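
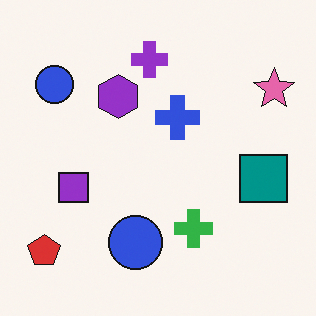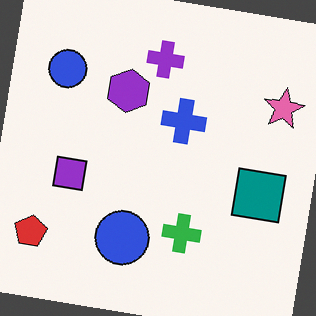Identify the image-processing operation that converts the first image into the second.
The second image is the first rotated clockwise by a few degrees.

Every shape is tilted by the same angle and the image corners show triangular fill wedges — a whole-image rotation by a non-right angle.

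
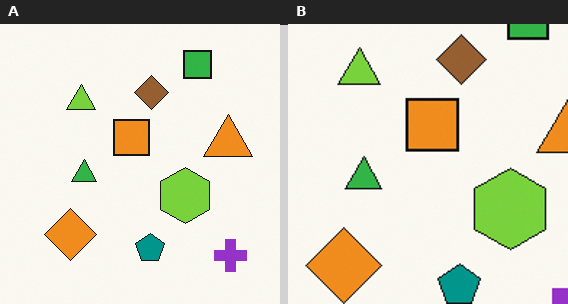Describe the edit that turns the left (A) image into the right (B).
The transformation is: cropped to a modestly smaller region and rescaled.

The visible shapes are larger and the field of view is narrower; shapes near the original edges may be partly or wholly outside the frame — a crop-and-rescale.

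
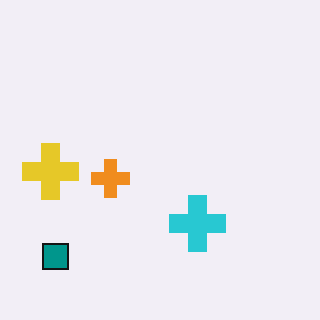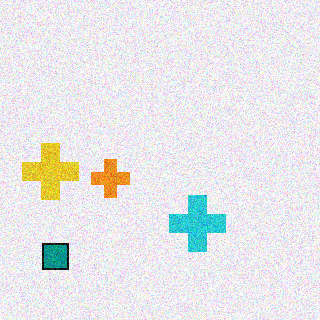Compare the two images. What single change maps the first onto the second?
The image was degraded with visible gaussian noise.

Random speckle covers the whole image, including the flat background.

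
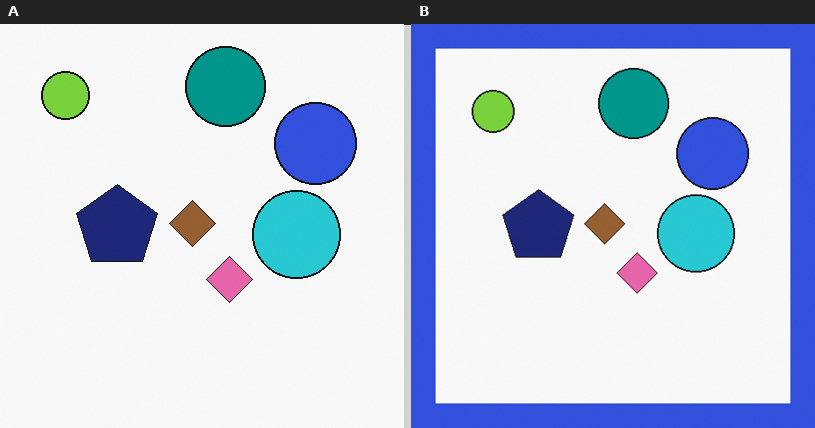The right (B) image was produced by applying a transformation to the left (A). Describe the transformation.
Framed with a blue border.

A solid blue frame runs around the edge of the right (B) image, with the content slightly shrunk inside it.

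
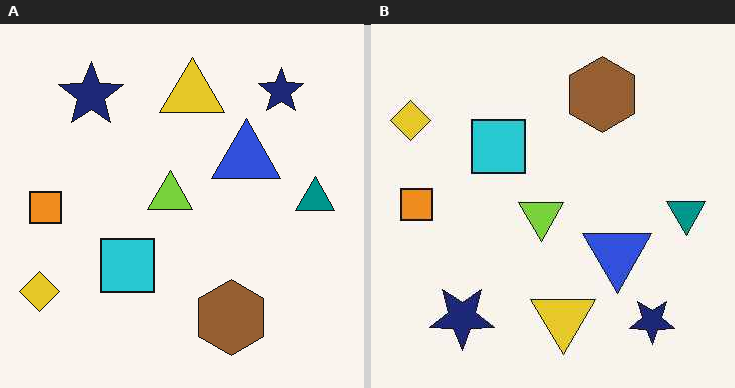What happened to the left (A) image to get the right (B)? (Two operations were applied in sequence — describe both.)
The transformation is: flipped vertically (top ↔ bottom), then JPEG-compressed with visible artifacts.

The yellow triangle is in the top of the left (A) image and the bottom of the right (B) — shapes on opposite sides of the horizontal midline have swapped in a mirror flip. Blocky 8×8 compression artifacts appear around shape edges and the flat background shows ringing — characteristic JPEG degradation.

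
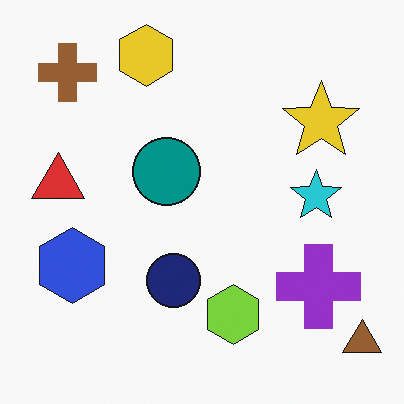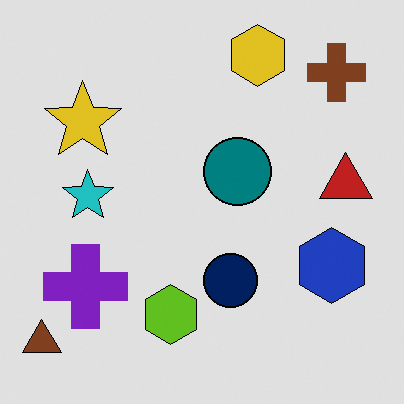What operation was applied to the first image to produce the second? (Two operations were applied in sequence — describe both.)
Flipped horizontally (left ↔ right), then posterized to a reduced palette.

The brown triangle is in the bottom-right of the first image and the bottom-left of the second — shapes on opposite sides of the vertical midline have swapped in a mirror flip. Each flat color has snapped to a coarser quantized level — most visibly, the near-white background has dropped to a flat grey.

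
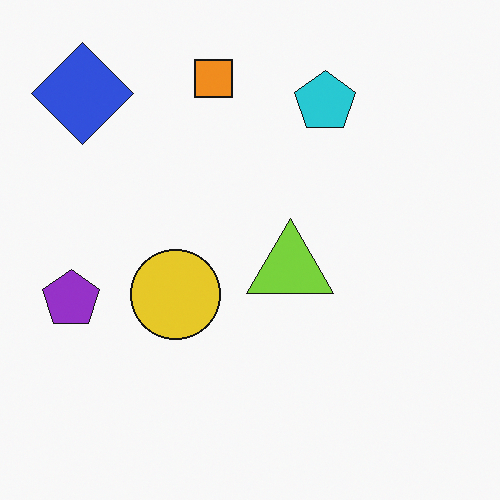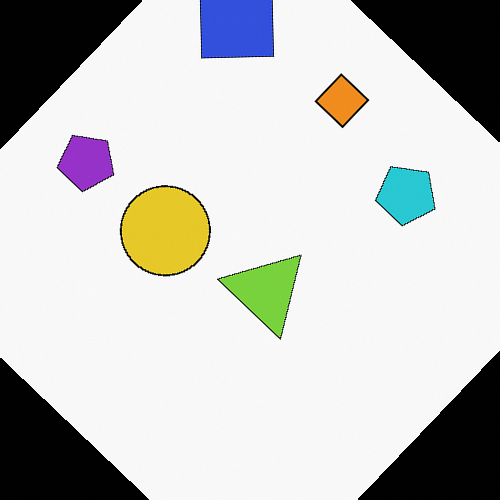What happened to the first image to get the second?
The image was rotated clockwise by a large amount — several tens of degrees.

Every shape is tilted by the same angle and the image corners show triangular fill wedges — a whole-image rotation by a non-right angle.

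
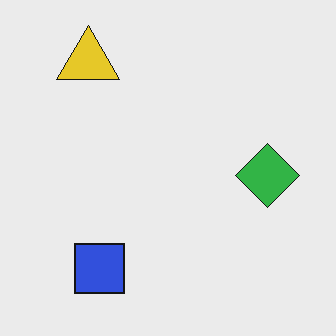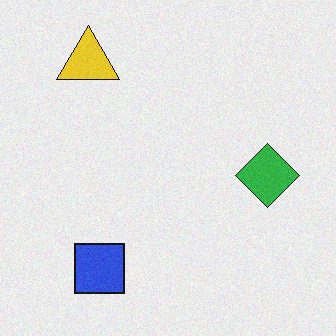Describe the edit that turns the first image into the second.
The transformation is: degraded with subtle gaussian noise.

Random speckle covers the whole image, including the flat background.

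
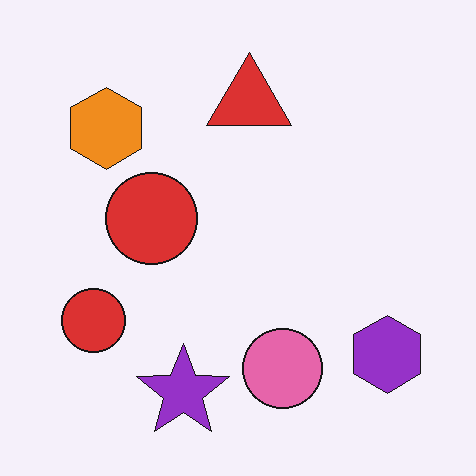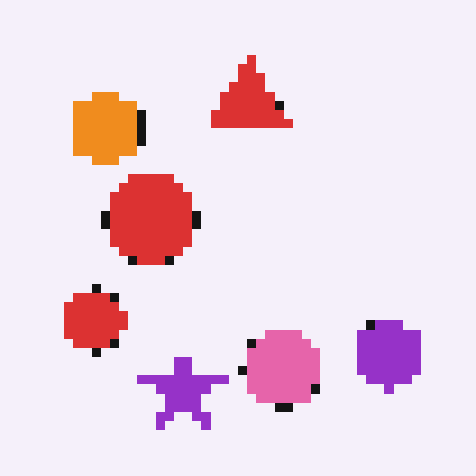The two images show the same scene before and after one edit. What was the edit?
This is the original image heavily pixelated into large blocks.

Shapes are reduced to large square blocks; fine edges and outlines are lost — a downscale-then-upscale (mosaic) effect.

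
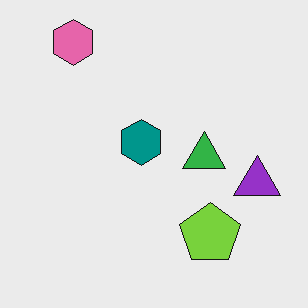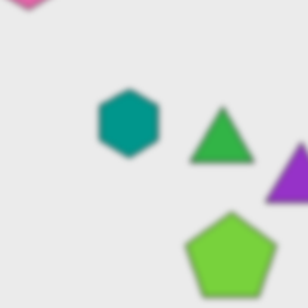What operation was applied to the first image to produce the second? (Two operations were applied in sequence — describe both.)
This is the original image slightly softened, then cropped to a modestly smaller region and rescaled.

Shape edges and outlines are uniformly softened across the whole image. The visible shapes are larger and the field of view is narrower; shapes near the original edges may be partly or wholly outside the frame — a crop-and-rescale.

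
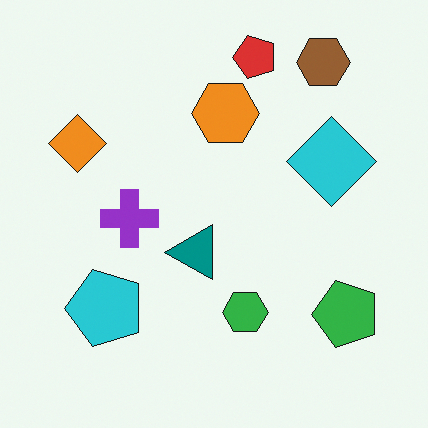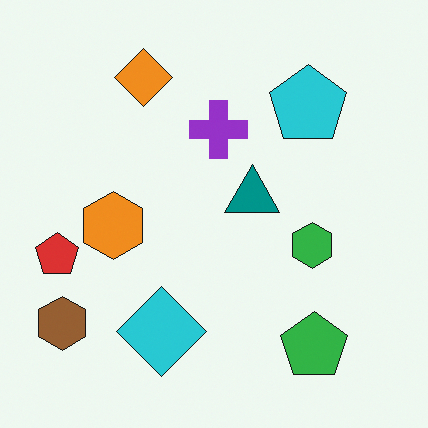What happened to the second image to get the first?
It was transposed (reflected across the top-left ↔ bottom-right diagonal).

Shapes have swapped their row and column positions — what was in the top-right is now in the bottom-left — a diagonal reflection.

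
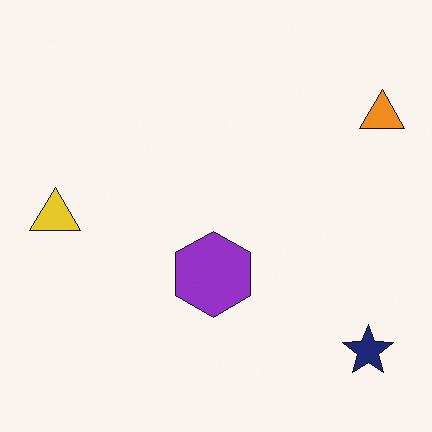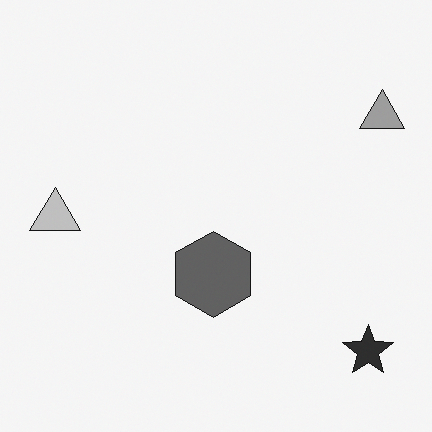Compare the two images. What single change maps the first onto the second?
The second image is the first converted to grayscale.

All color is removed — every shape is now a shade of grey.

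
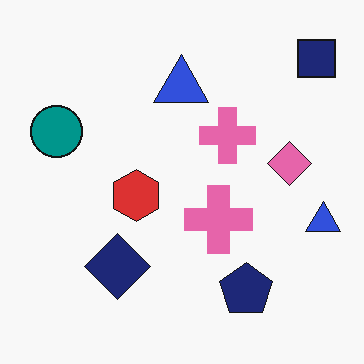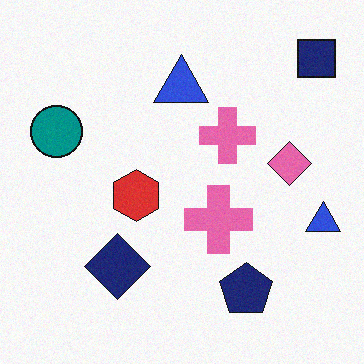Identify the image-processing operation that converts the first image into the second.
It was degraded with a light layer of grain.

Random speckle covers the whole image, including the flat background.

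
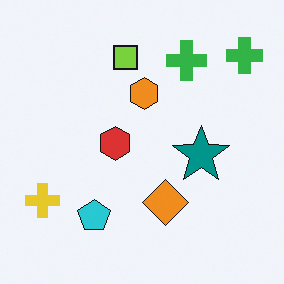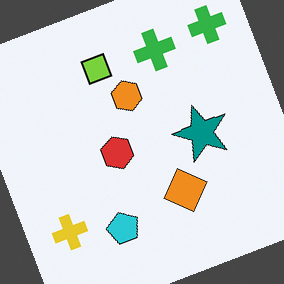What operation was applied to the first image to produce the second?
Rotated counter-clockwise by a moderate amount.

Every shape is tilted by the same angle and the image corners show triangular fill wedges — a whole-image rotation by a non-right angle.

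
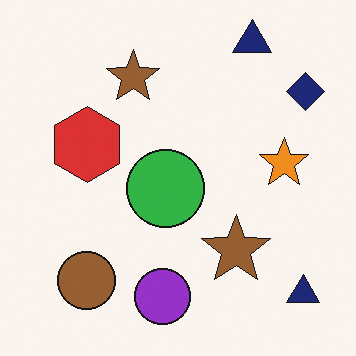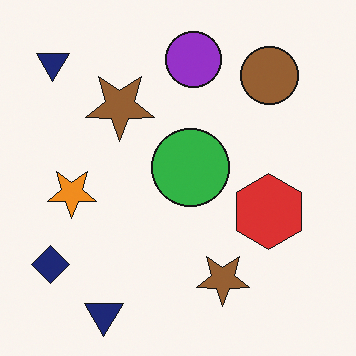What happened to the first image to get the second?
The image was rotated 180°.

The navy diamond sits in the top-right of the first image and the bottom-left of the second — consistent with a whole-image 180° rotation.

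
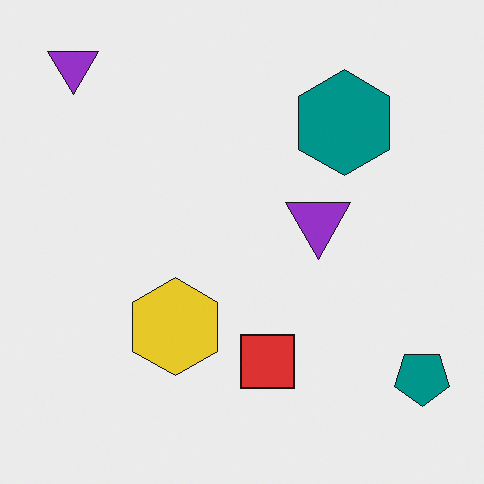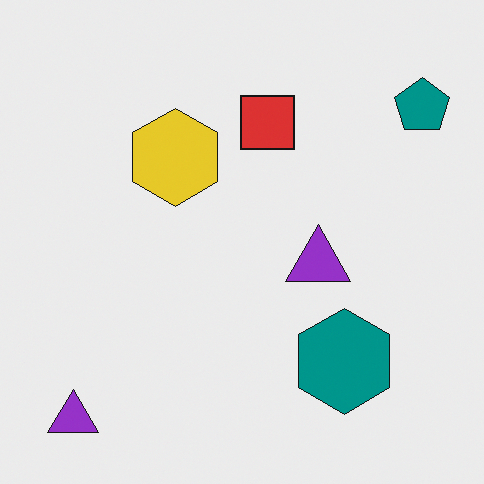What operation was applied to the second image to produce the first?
The first image is the second flipped vertically (top ↔ bottom).

The teal pentagon is in the top-right of the second image and the bottom-right of the first — shapes on opposite sides of the horizontal midline have swapped in a mirror flip.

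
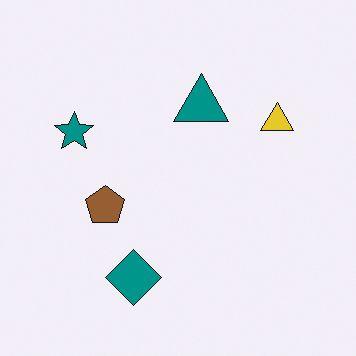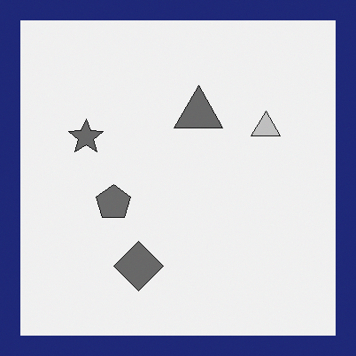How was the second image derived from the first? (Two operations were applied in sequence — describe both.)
This is the original image converted to grayscale, then framed with a navy border.

All color is removed — every shape is now a shade of grey. A solid navy frame runs around the edge of the second image, with the content slightly shrunk inside it.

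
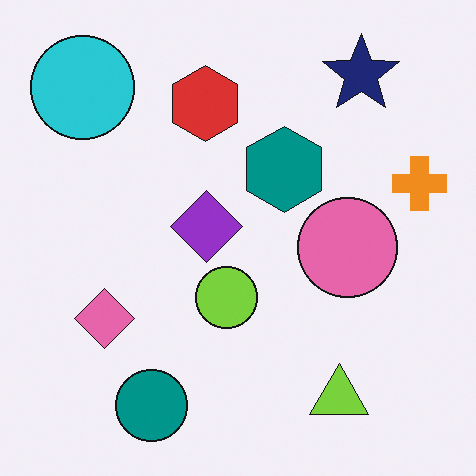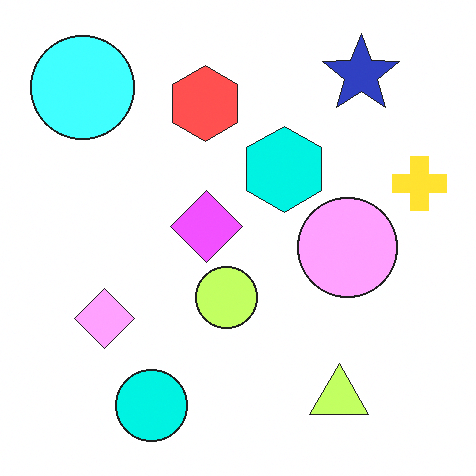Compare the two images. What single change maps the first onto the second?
This is the original image substantially brightened.

Every pixel — background and shapes alike — is uniformly brightened.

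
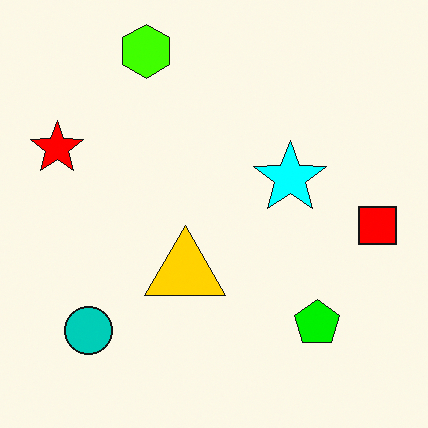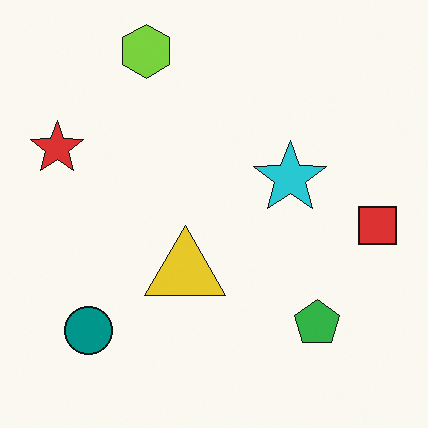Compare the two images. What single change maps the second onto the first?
Heavily oversaturated.

All colors are more vivid — a global saturation change.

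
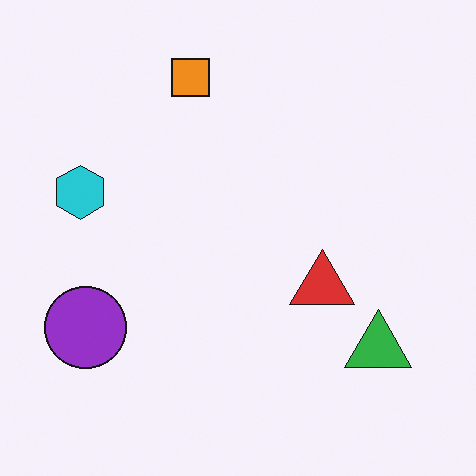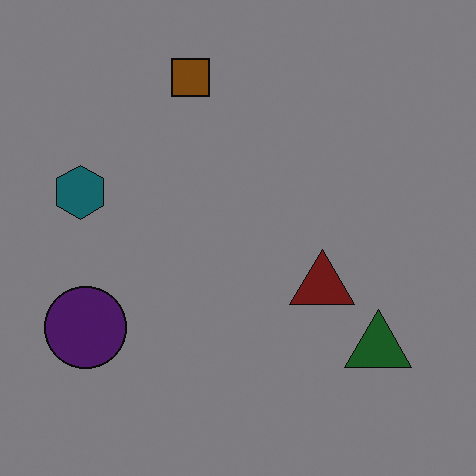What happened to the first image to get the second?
Noticeably darkened.

Every pixel — background and shapes alike — is uniformly darkened.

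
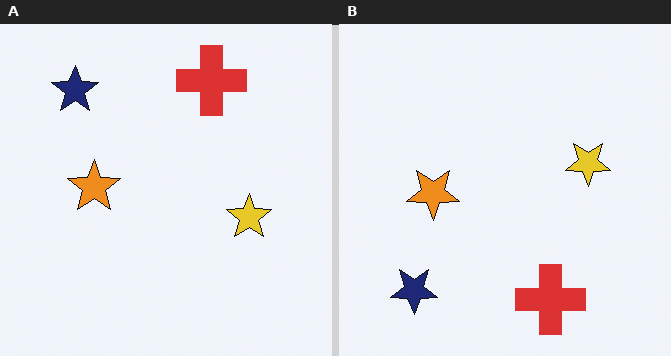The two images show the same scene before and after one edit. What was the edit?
This is the original image flipped vertically (top ↔ bottom).

The red cross is in the top of the left (A) image and the bottom of the right (B) — shapes on opposite sides of the horizontal midline have swapped in a mirror flip.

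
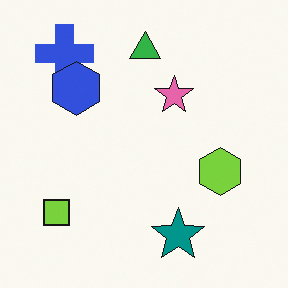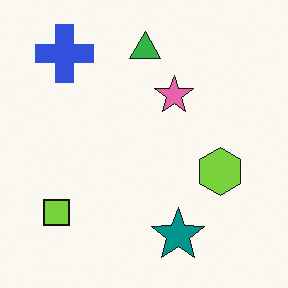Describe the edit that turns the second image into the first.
The first image is the second overlaid with an additional blue hexagon.

A blue hexagon appears in the first image that is absent from the second.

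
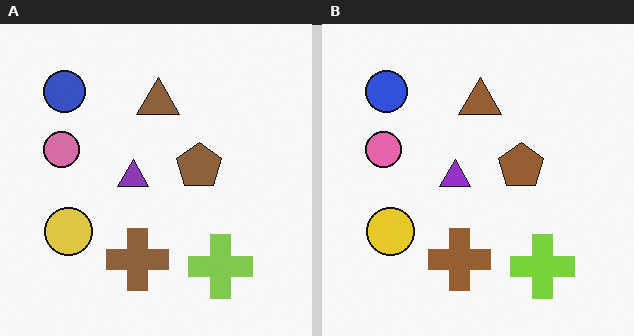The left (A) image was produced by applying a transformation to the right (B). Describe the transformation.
The left (A) image is the right (B) slightly desaturated.

All colors are more muted and greyish — a global saturation change.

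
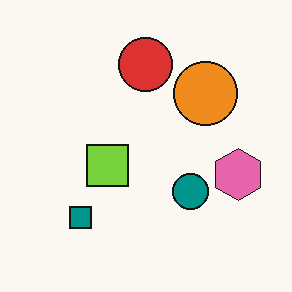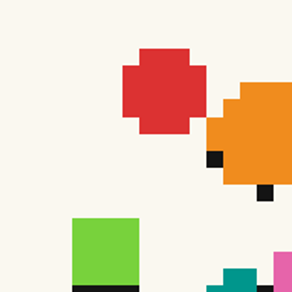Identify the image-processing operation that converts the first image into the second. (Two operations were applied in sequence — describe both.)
It was coarsely pixelated, then cropped to a noticeably smaller region and rescaled.

Shapes are reduced to large square blocks; fine edges and outlines are lost — a downscale-then-upscale (mosaic) effect. The visible shapes are larger and the field of view is narrower; shapes near the original edges may be partly or wholly outside the frame — a crop-and-rescale.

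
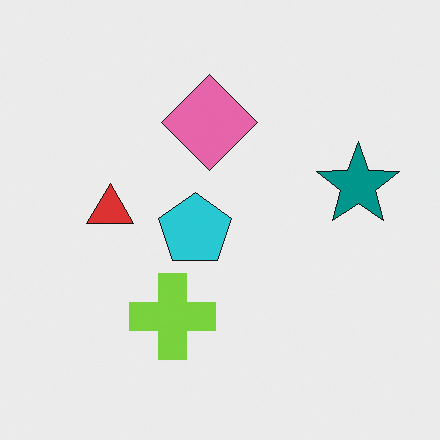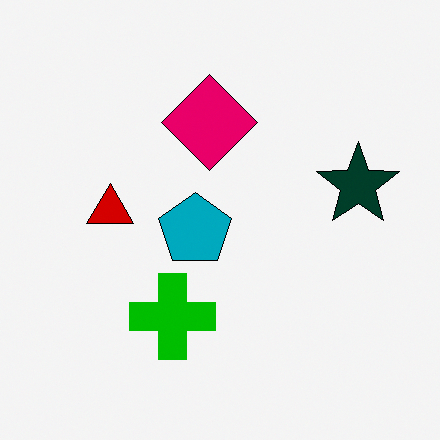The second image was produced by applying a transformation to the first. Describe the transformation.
It was boosted in contrast.

Tones are pushed away from mid-grey across the whole image — a global contrast change.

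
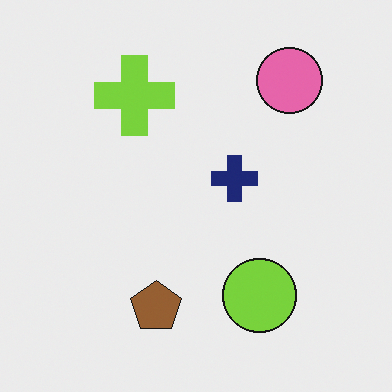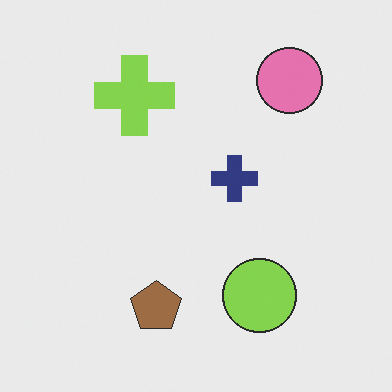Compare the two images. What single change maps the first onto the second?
Given slightly reduced contrast.

Tones are pushed toward mid-grey across the whole image — a global contrast change.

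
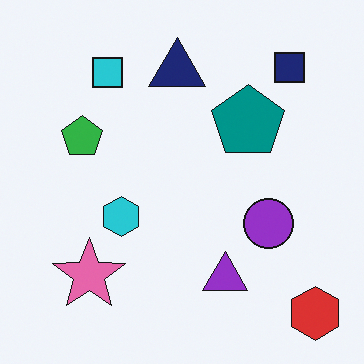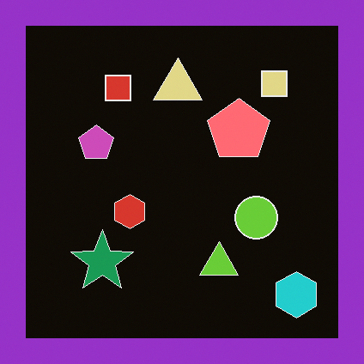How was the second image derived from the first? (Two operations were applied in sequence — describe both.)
It was color-inverted (negative), then framed with a purple border.

The light background has become dark and every shape's color is its complement — a photographic negative. A solid purple frame runs around the edge of the second image, with the content slightly shrunk inside it.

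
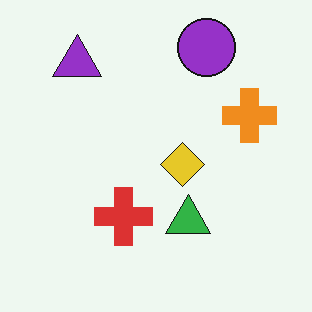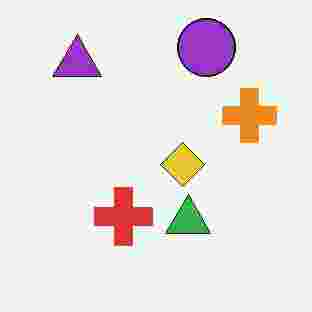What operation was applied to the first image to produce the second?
The second image is the first heavily JPEG-compressed with obvious blocking artifacts.

Blocky 8×8 compression artifacts appear around shape edges and the flat background shows ringing — characteristic JPEG degradation.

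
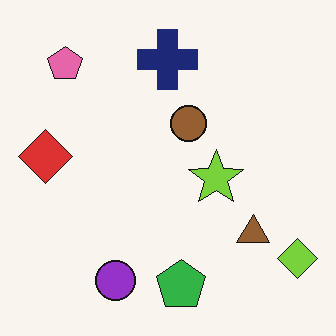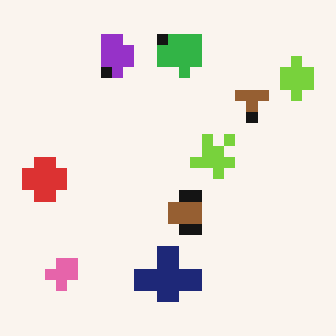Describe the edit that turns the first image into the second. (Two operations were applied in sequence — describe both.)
The transformation is: flipped vertically (top ↔ bottom), then coarsely pixelated.

The green pentagon is in the bottom of the first image and the top of the second — shapes on opposite sides of the horizontal midline have swapped in a mirror flip. Shapes are reduced to large square blocks; fine edges and outlines are lost — a downscale-then-upscale (mosaic) effect.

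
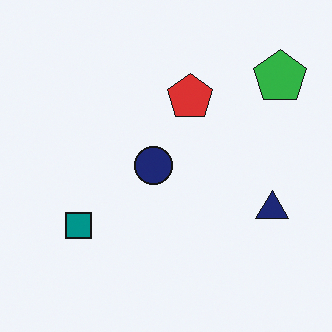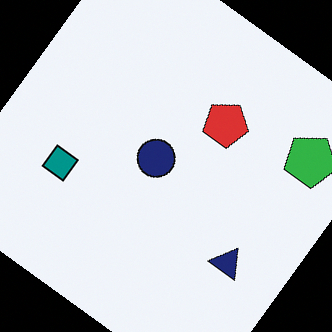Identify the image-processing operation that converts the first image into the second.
This is the original image rotated clockwise by a large amount — several tens of degrees.

Every shape is tilted by the same angle and the image corners show triangular fill wedges — a whole-image rotation by a non-right angle.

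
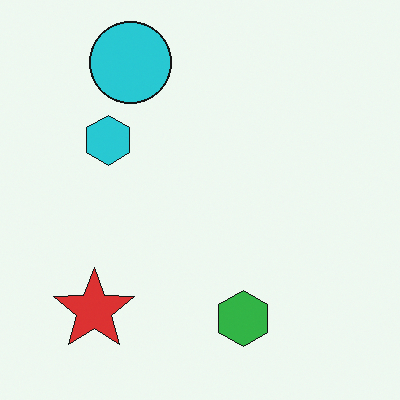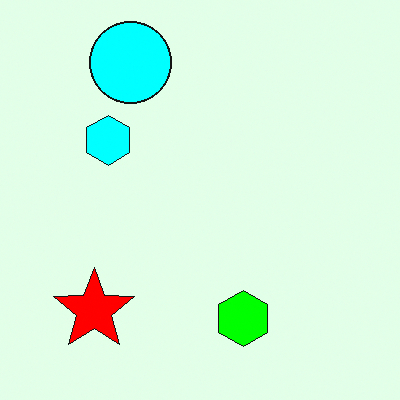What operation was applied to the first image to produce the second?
The second image is the first heavily oversaturated.

All colors are more vivid — a global saturation change.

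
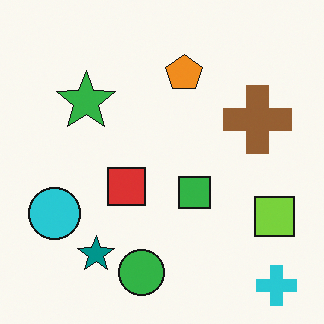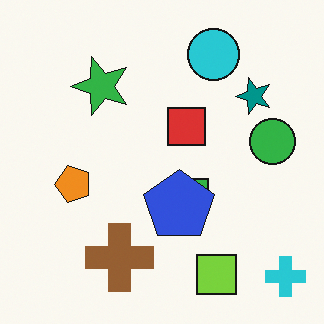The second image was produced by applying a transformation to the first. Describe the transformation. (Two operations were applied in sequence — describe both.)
The transformation is: transposed (reflected across the top-left ↔ bottom-right diagonal), then overlaid with an additional blue pentagon.

Shapes have swapped their row and column positions — what was in the top-right is now in the bottom-left — a diagonal reflection. A blue pentagon appears in the second image that is absent from the first.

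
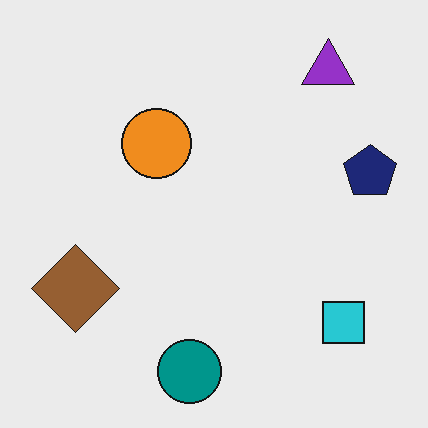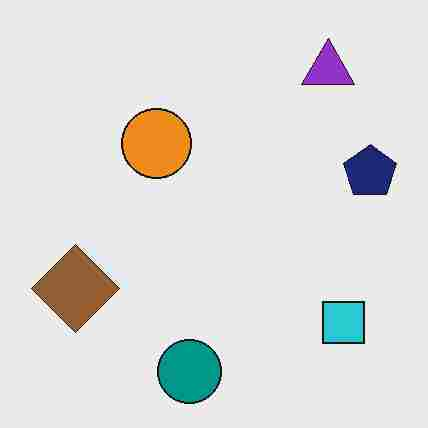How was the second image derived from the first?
Degraded with heavy JPEG compression.

Blocky 8×8 compression artifacts appear around shape edges and the flat background shows ringing — characteristic JPEG degradation.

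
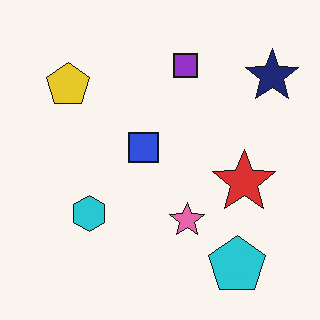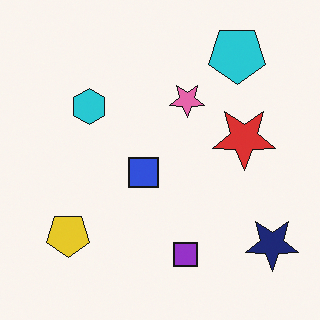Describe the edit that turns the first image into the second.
The second image is the first flipped vertically (top ↔ bottom).

The cyan pentagon is in the bottom-right of the first image and the top-right of the second — shapes on opposite sides of the horizontal midline have swapped in a mirror flip.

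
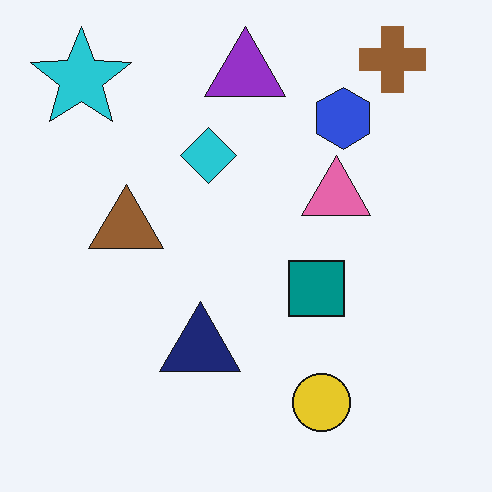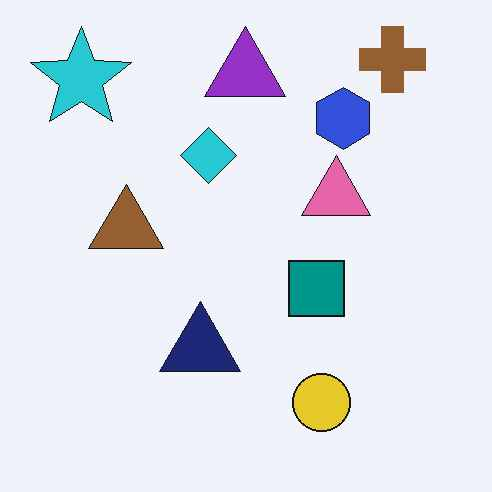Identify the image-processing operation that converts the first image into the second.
This is the original image JPEG-compressed with visible artifacts.

Blocky 8×8 compression artifacts appear around shape edges and the flat background shows ringing — characteristic JPEG degradation.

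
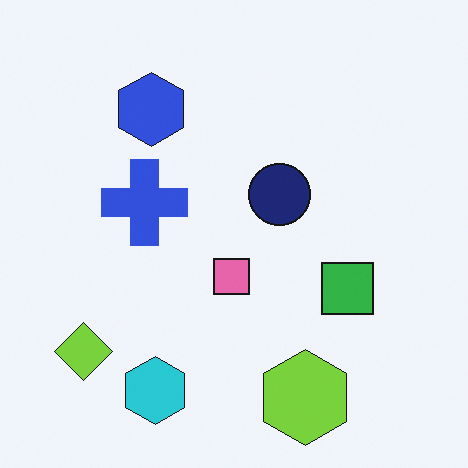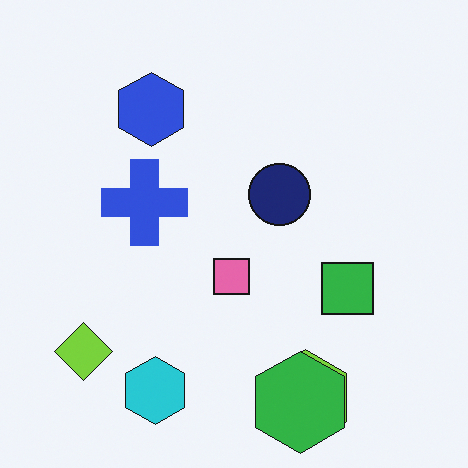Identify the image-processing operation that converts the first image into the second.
The transformation is: overlaid with an additional green hexagon.

A green hexagon appears in the second image that is absent from the first.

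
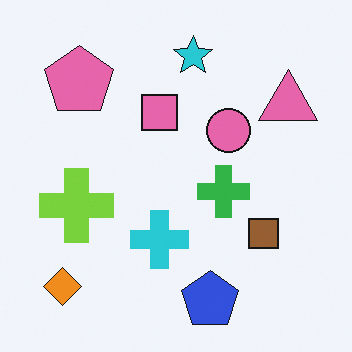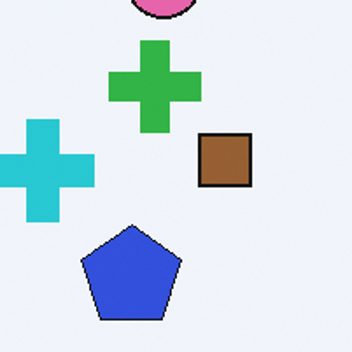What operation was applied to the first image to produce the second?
Cropped tightly and scaled back up.

The visible shapes are larger and the field of view is narrower; shapes near the original edges may be partly or wholly outside the frame — a crop-and-rescale.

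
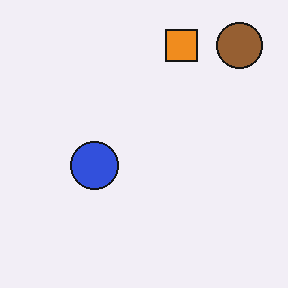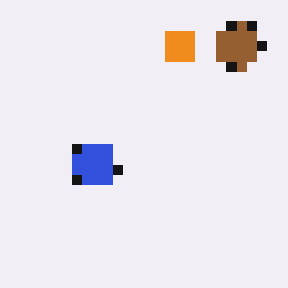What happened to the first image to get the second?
This is the original image coarsely pixelated.

Shapes are reduced to large square blocks; fine edges and outlines are lost — a downscale-then-upscale (mosaic) effect.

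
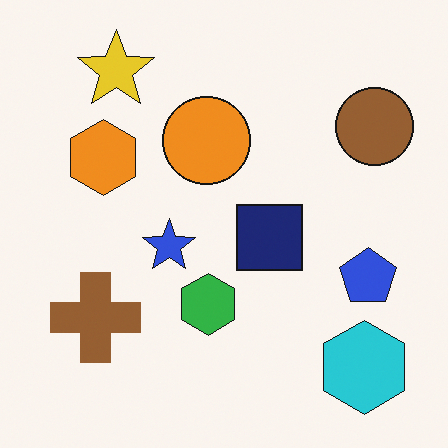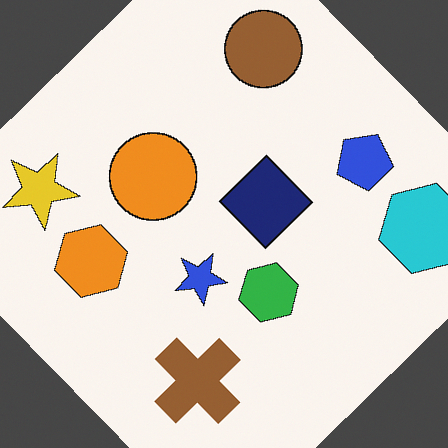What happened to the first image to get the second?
This is the original image rotated counter-clockwise by a large amount — several tens of degrees.

Every shape is tilted by the same angle and the image corners show triangular fill wedges — a whole-image rotation by a non-right angle.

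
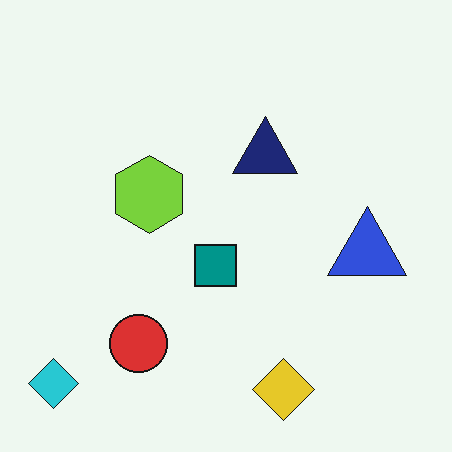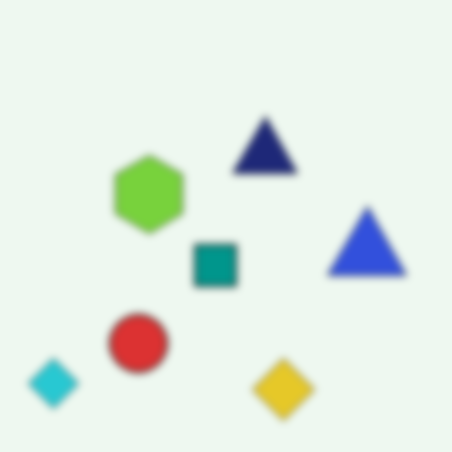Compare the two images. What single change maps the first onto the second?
The second image is the first moderately blurred.

Shape edges and outlines are uniformly softened across the whole image.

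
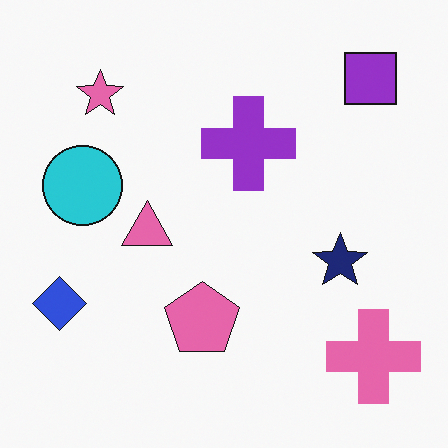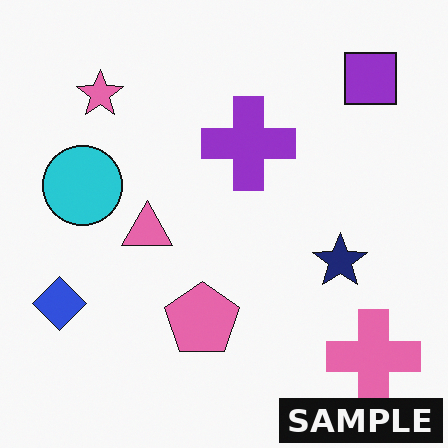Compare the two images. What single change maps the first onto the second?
The second image is the first watermarked with the text "SAMPLE" in the lower-right corner.

A dark label reading "SAMPLE" appears in the lower-right corner.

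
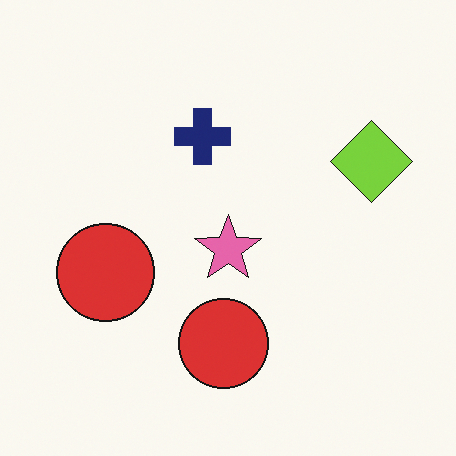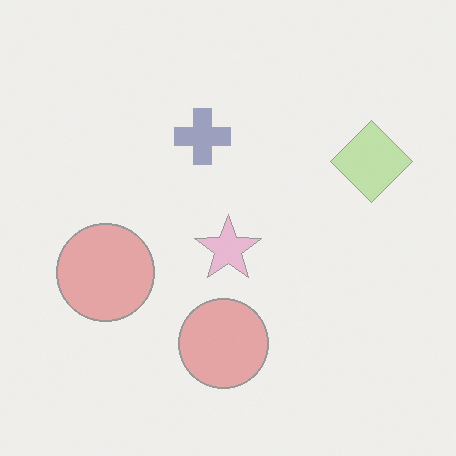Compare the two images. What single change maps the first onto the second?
This is the original image given much lower contrast.

Tones are pushed toward mid-grey across the whole image — a global contrast change.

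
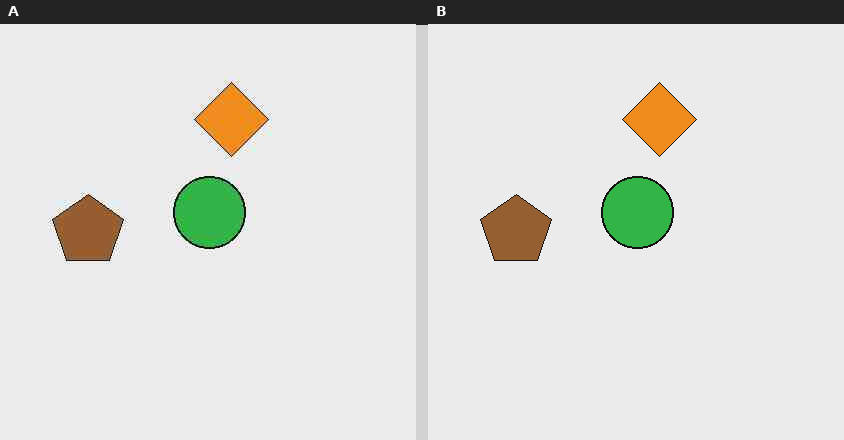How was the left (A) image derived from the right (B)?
The left (A) image is the right (B) JPEG-compressed with visible artifacts.

Blocky 8×8 compression artifacts appear around shape edges and the flat background shows ringing — characteristic JPEG degradation.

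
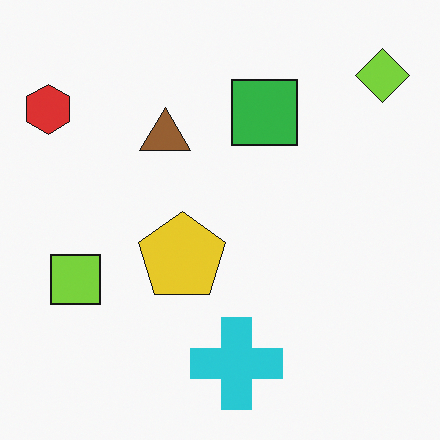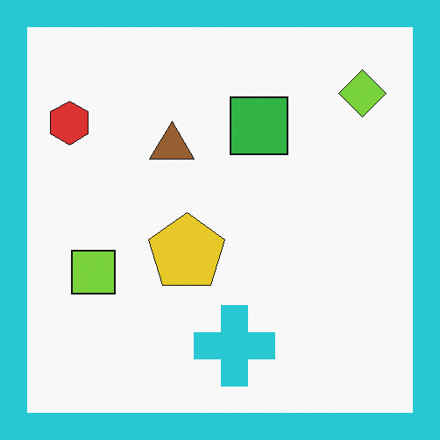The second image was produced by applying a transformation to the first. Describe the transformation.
The second image is the first framed with a cyan border.

A solid cyan frame runs around the edge of the second image, with the content slightly shrunk inside it.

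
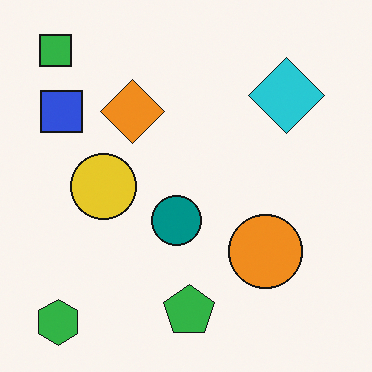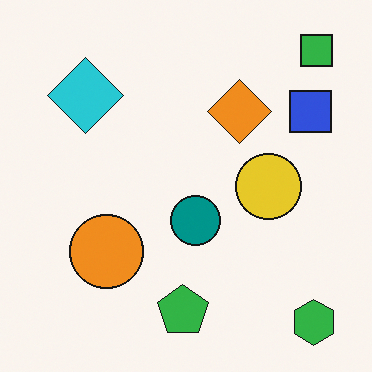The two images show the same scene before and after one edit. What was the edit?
The second image is the first flipped horizontally (left ↔ right).

The green square is in the top-left of the first image and the top-right of the second — shapes on opposite sides of the vertical midline have swapped in a mirror flip.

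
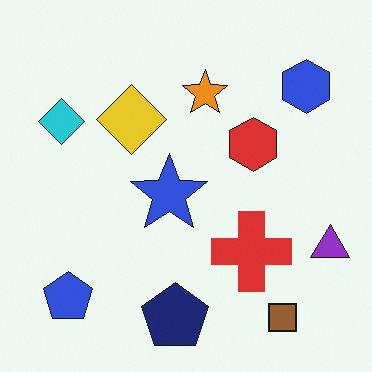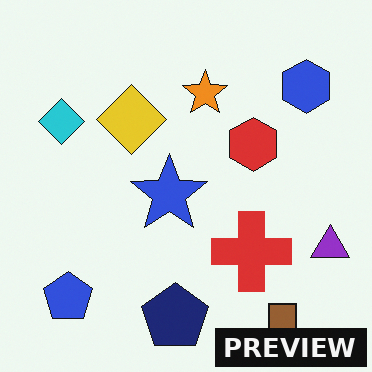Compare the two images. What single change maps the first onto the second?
Watermarked with the text "PREVIEW" in the lower-right corner.

A dark label reading "PREVIEW" appears in the lower-right corner.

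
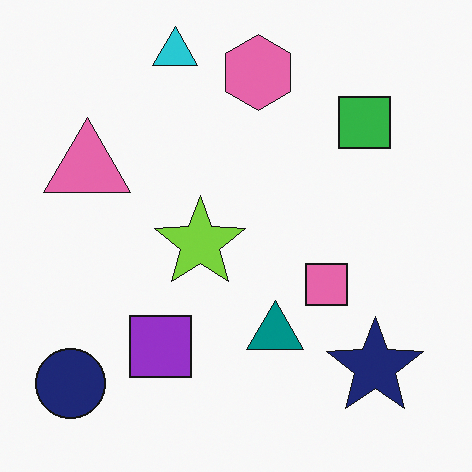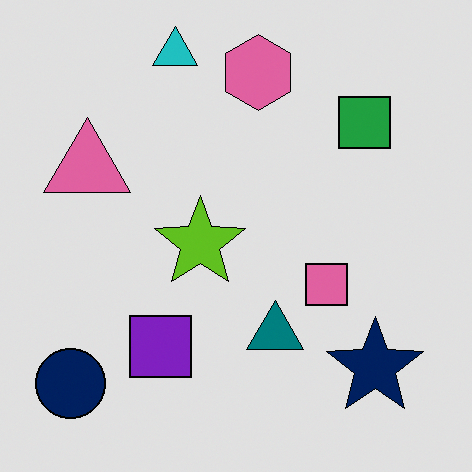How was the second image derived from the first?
Posterized to a reduced palette.

Each flat color has snapped to a coarser quantized level — most visibly, the near-white background has dropped to a flat grey.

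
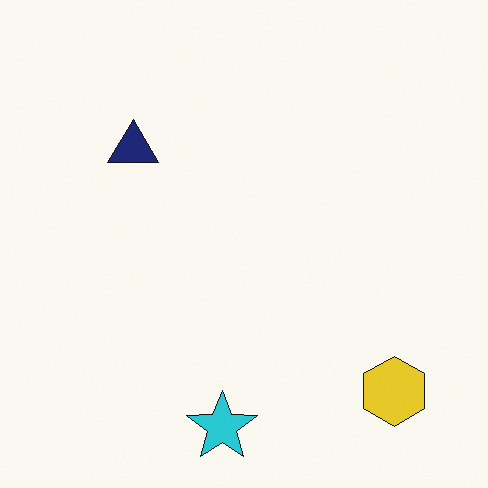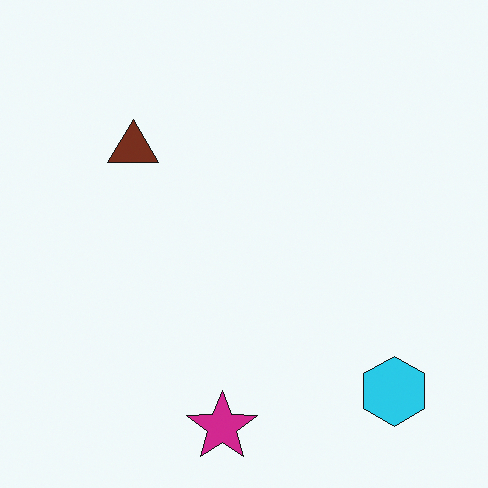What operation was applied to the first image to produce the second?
Hue-shifted through roughly a third of the color wheel.

Every shape's color has rotated by the same amount around the hue wheel — a uniform hue shift.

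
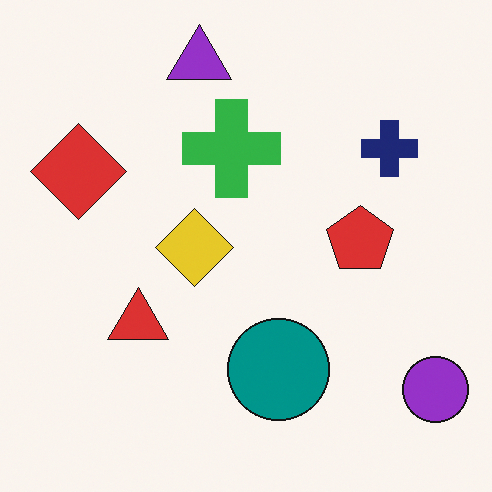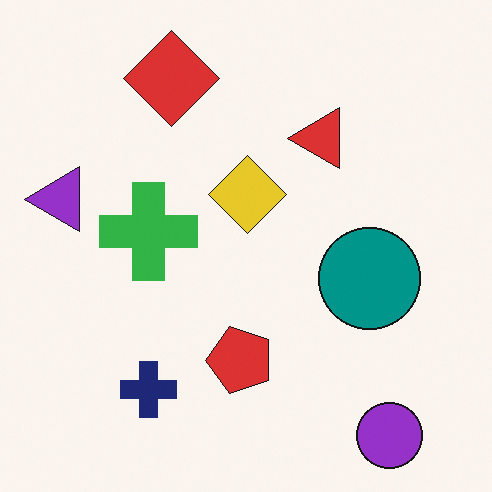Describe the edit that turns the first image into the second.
It was transposed (reflected across the top-left ↔ bottom-right diagonal).

Shapes have swapped their row and column positions — what was in the top-right is now in the bottom-left — a diagonal reflection.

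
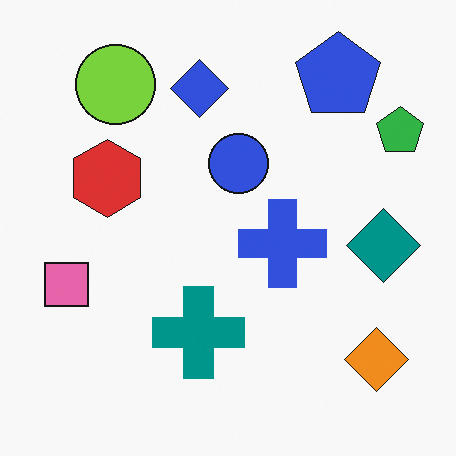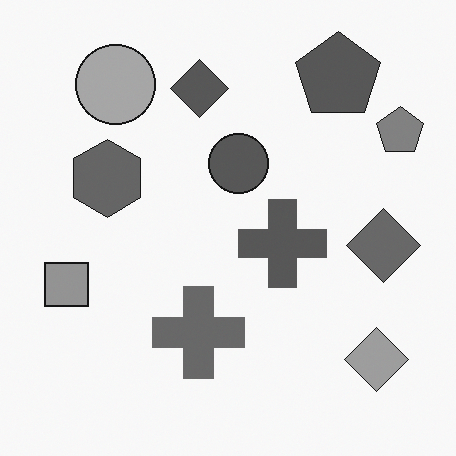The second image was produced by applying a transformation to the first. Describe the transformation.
The second image is the first converted to grayscale.

All color is removed — every shape is now a shade of grey.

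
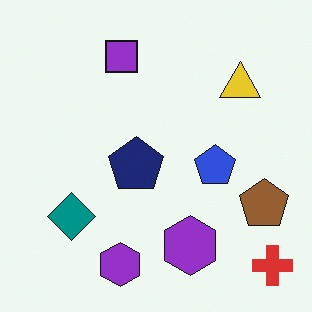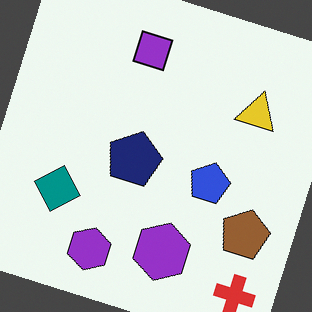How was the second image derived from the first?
The second image is the first rotated clockwise by a moderate amount.

Every shape is tilted by the same angle and the image corners show triangular fill wedges — a whole-image rotation by a non-right angle.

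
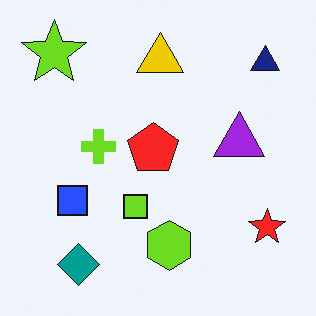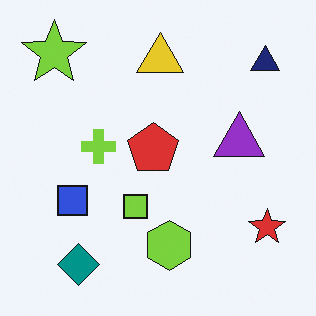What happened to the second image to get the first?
The first image is the second slightly oversaturated.

All colors are more vivid — a global saturation change.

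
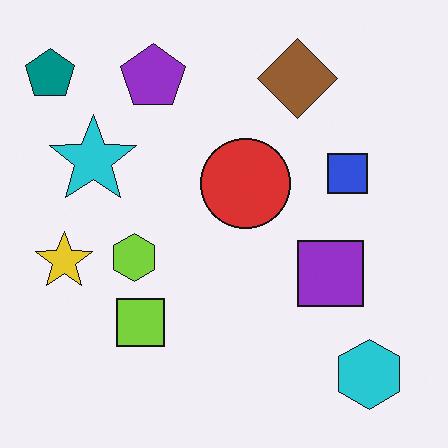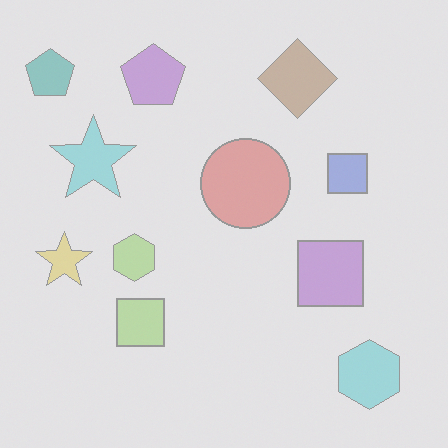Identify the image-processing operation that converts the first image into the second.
The second image is the first washed out (contrast reduced).

Tones are pushed toward mid-grey across the whole image — a global contrast change.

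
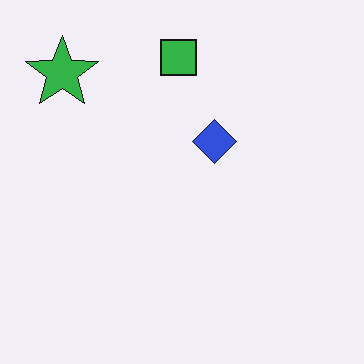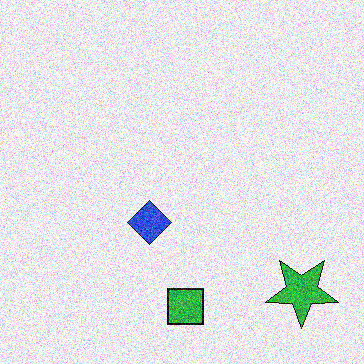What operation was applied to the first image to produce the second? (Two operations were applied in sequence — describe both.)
This is the original image rotated 180°, then degraded with heavy additive noise.

The green star sits in the top-left of the first image and the bottom-right of the second — consistent with a whole-image 180° rotation. Random speckle covers the whole image, including the flat background.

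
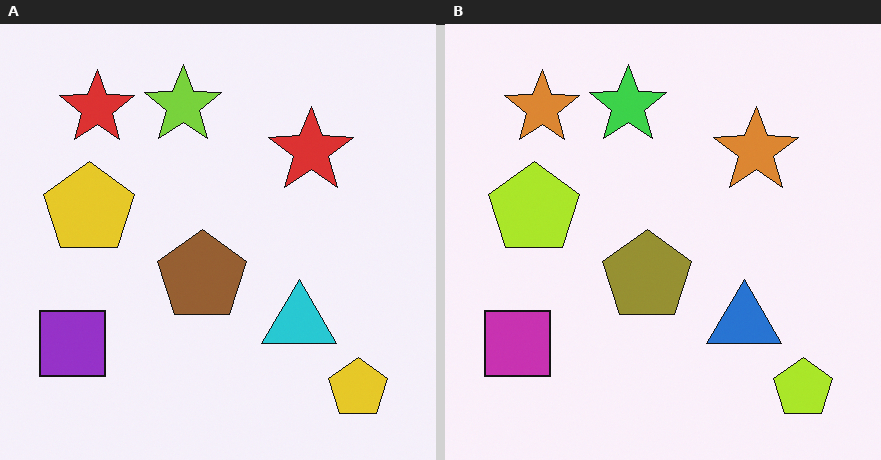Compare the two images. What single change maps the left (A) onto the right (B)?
It was hue-shifted by a small amount.

Every shape's color has rotated by the same amount around the hue wheel — a uniform hue shift.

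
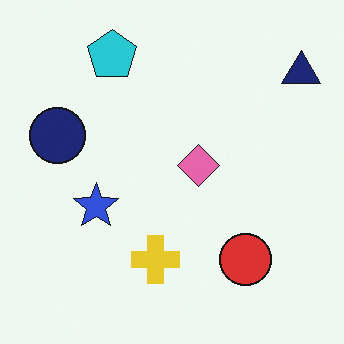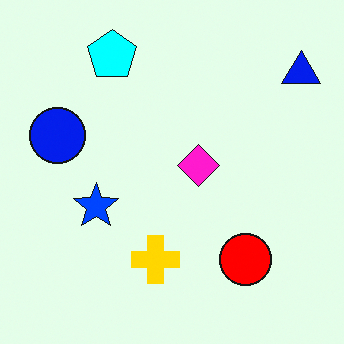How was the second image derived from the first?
This is the original image made much more vivid (saturation change).

All colors are more vivid — a global saturation change.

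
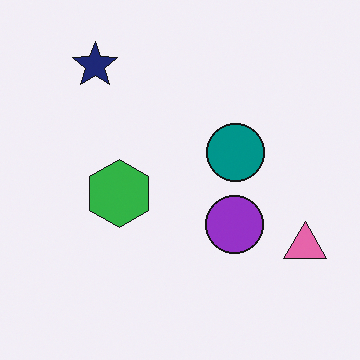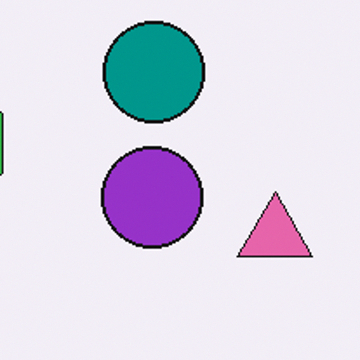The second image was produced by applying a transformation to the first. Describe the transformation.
The transformation is: cropped to a noticeably smaller region and rescaled.

The visible shapes are larger and the field of view is narrower; shapes near the original edges may be partly or wholly outside the frame — a crop-and-rescale.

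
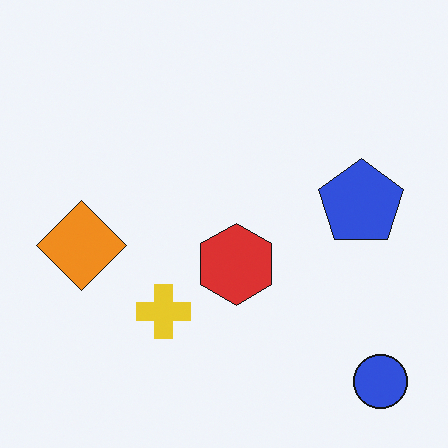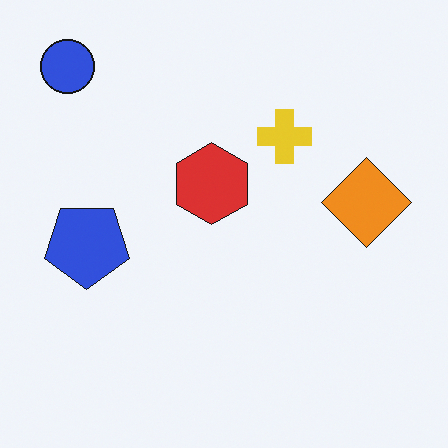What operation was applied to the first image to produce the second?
It was rotated 180°.

The blue circle sits in the bottom-right of the first image and the top-left of the second — consistent with a whole-image 180° rotation.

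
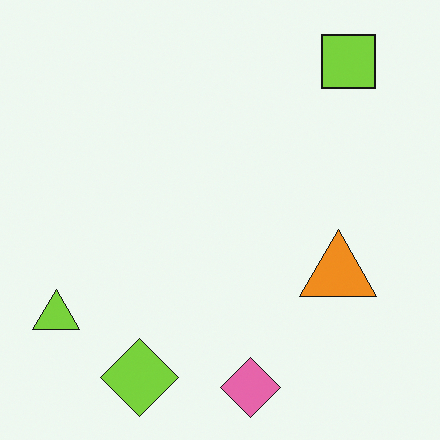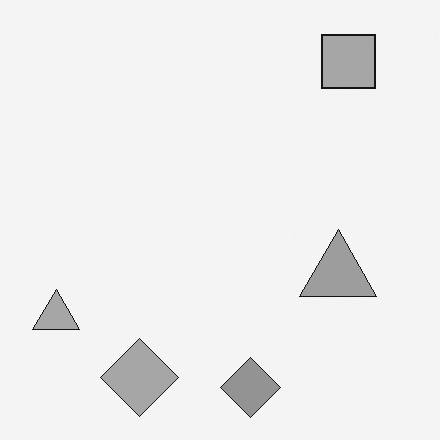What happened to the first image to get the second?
This is the original image converted to grayscale.

All color is removed — every shape is now a shade of grey.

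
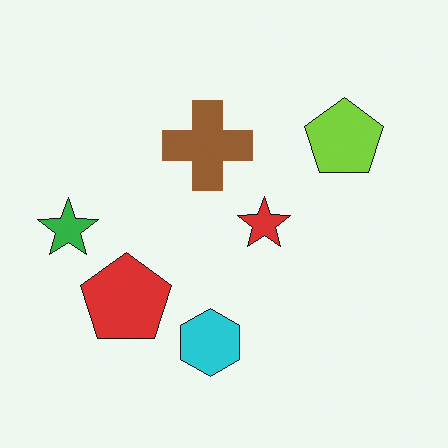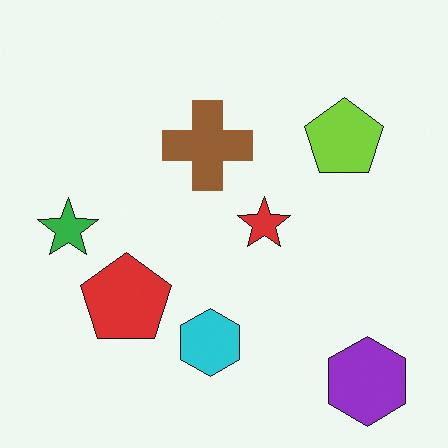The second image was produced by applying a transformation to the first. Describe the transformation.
The image was overlaid with an additional purple hexagon.

A purple hexagon appears in the second image that is absent from the first.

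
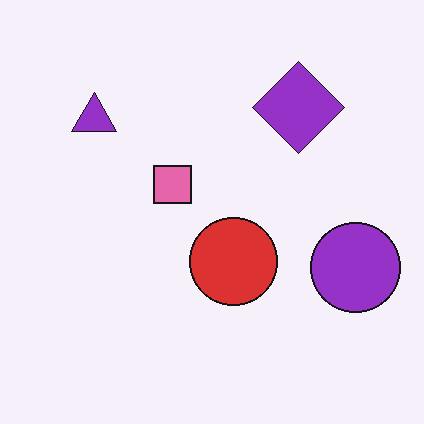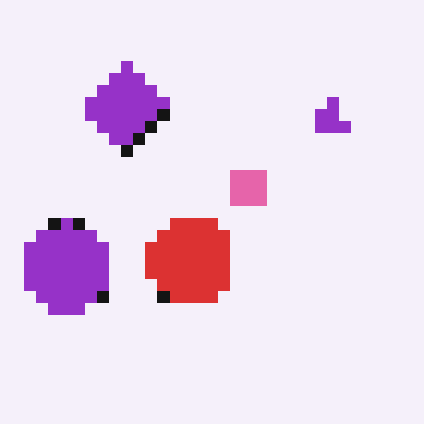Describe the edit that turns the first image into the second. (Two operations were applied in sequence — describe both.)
It was flipped horizontally (left ↔ right), then heavily pixelated into large blocks.

The purple circle is in the right of the first image and the left of the second — shapes on opposite sides of the vertical midline have swapped in a mirror flip. Shapes are reduced to large square blocks; fine edges and outlines are lost — a downscale-then-upscale (mosaic) effect.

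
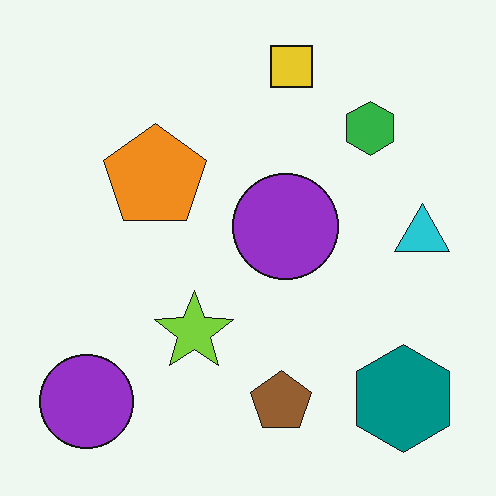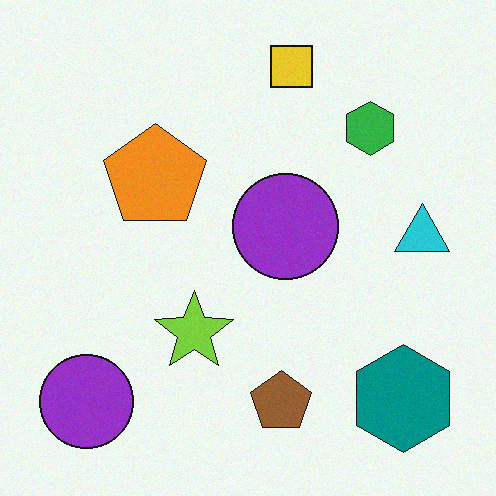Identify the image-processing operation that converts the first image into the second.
It was degraded with a light layer of grain.

Random speckle covers the whole image, including the flat background.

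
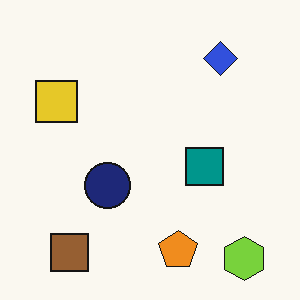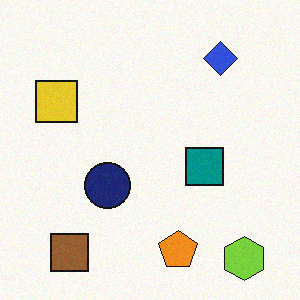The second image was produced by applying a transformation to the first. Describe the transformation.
The image was degraded with light additive noise.

Random speckle covers the whole image, including the flat background.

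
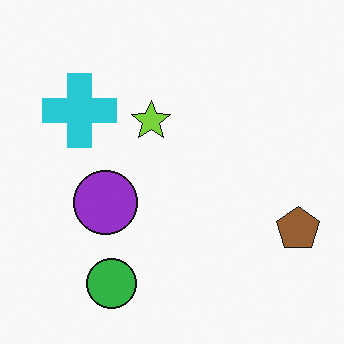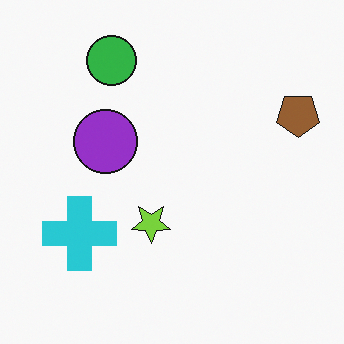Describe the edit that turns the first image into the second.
Flipped vertically (top ↔ bottom).

The green circle is in the bottom-left of the first image and the top-left of the second — shapes on opposite sides of the horizontal midline have swapped in a mirror flip.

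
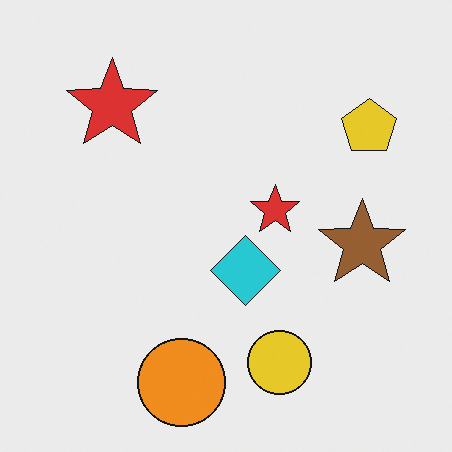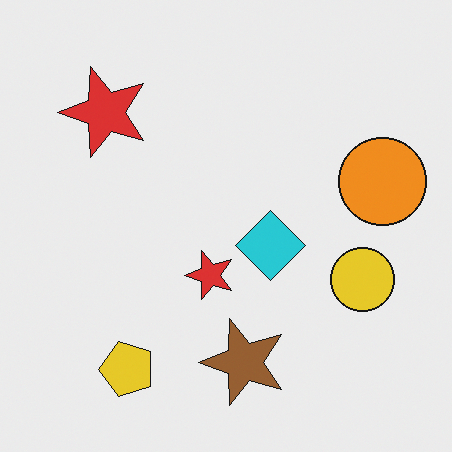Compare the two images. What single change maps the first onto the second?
It was transposed (reflected across the top-left ↔ bottom-right diagonal).

Shapes have swapped their row and column positions — what was in the top-right is now in the bottom-left — a diagonal reflection.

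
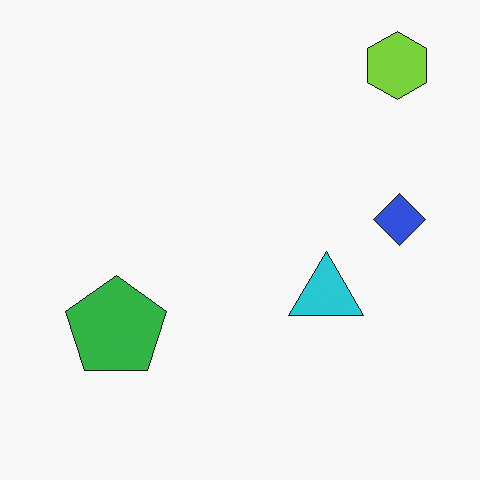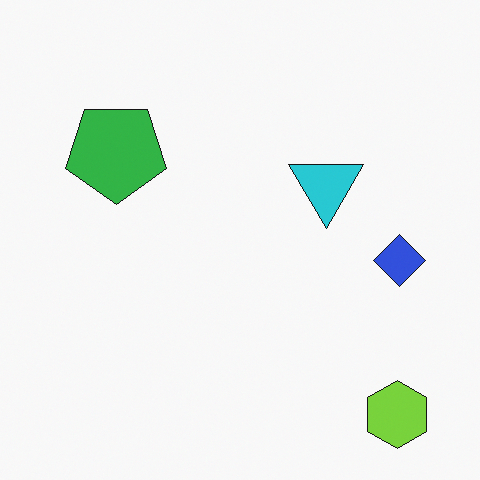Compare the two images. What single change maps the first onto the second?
The transformation is: flipped vertically (top ↔ bottom).

The lime hexagon is in the top-right of the first image and the bottom-right of the second — shapes on opposite sides of the horizontal midline have swapped in a mirror flip.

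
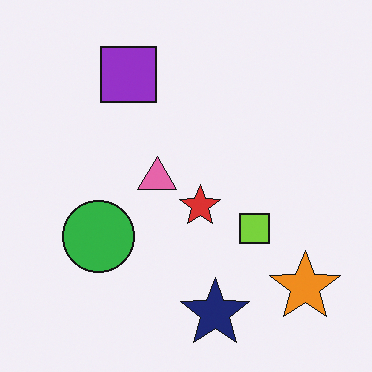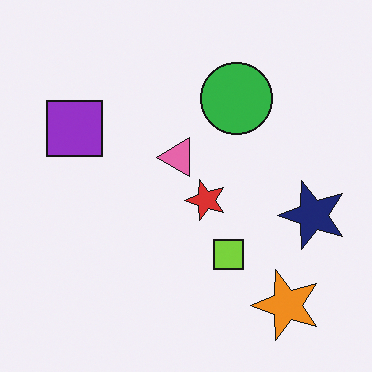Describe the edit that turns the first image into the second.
This is the original image transposed (reflected across the top-left ↔ bottom-right diagonal).

Shapes have swapped their row and column positions — what was in the top-right is now in the bottom-left — a diagonal reflection.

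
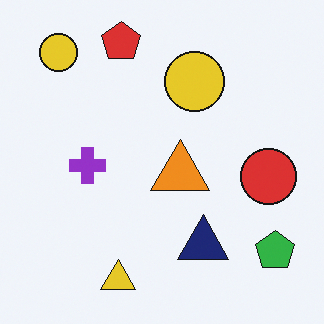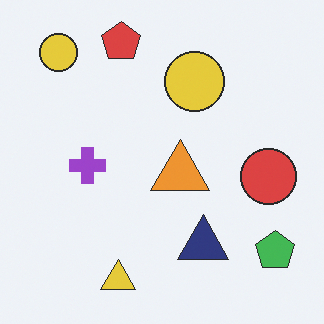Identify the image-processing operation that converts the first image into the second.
The image was given slightly reduced contrast.

Tones are pushed toward mid-grey across the whole image — a global contrast change.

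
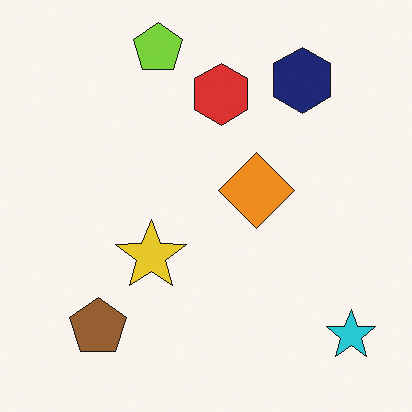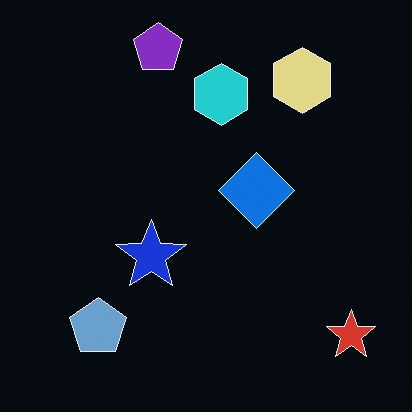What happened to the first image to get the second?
This is the original image color-inverted (negative).

The light background has become dark and every shape's color is its complement — a photographic negative.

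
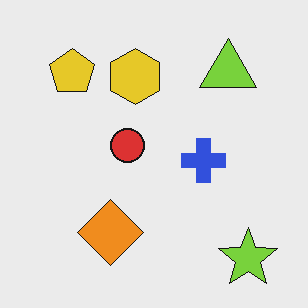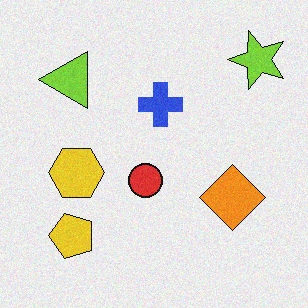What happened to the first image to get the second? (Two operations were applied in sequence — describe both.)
It was rotated 90° counter-clockwise, then degraded with a light layer of grain.

The lime star sits in the bottom-right of the first image and the top-right of the second — consistent with a whole-image 90° counter-clockwise rotation. Random speckle covers the whole image, including the flat background.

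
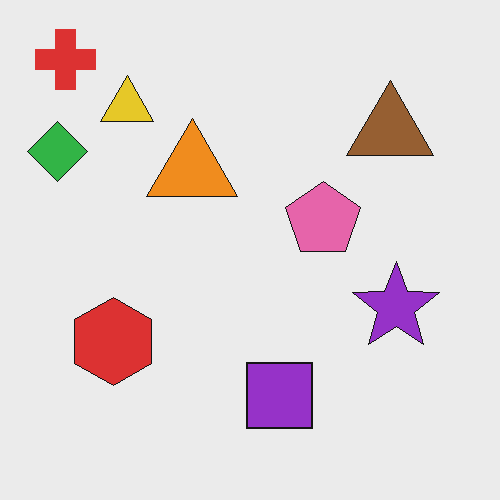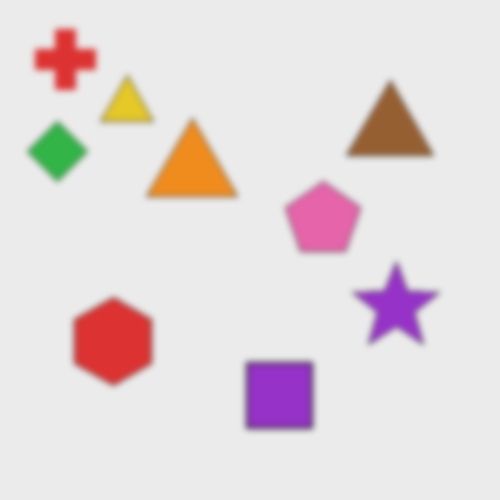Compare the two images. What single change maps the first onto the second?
It was noticeably gaussian-blurred.

Shape edges and outlines are uniformly softened across the whole image.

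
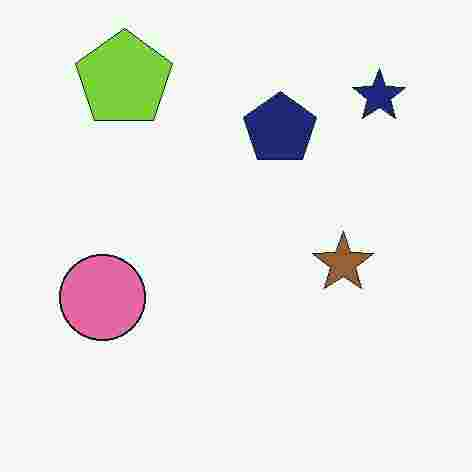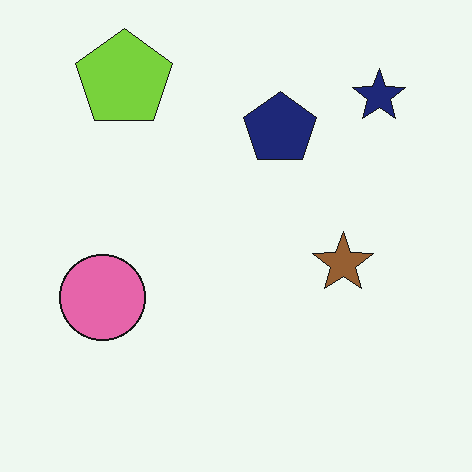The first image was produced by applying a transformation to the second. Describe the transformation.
The image was degraded with heavy JPEG compression.

Blocky 8×8 compression artifacts appear around shape edges and the flat background shows ringing — characteristic JPEG degradation.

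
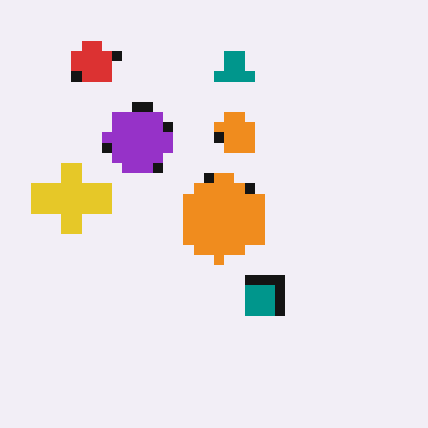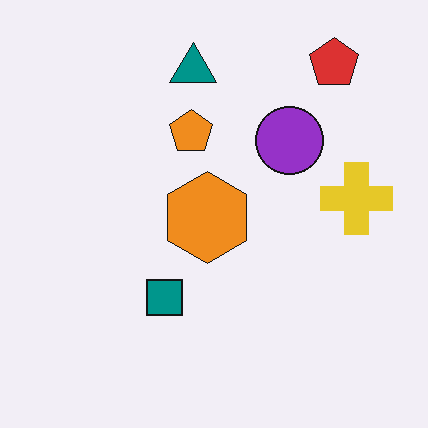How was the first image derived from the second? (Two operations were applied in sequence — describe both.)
The first image is the second coarsely pixelated, then flipped horizontally (left ↔ right).

Shapes are reduced to large square blocks; fine edges and outlines are lost — a downscale-then-upscale (mosaic) effect. The yellow cross is in the right of the second image and the left of the first — shapes on opposite sides of the vertical midline have swapped in a mirror flip.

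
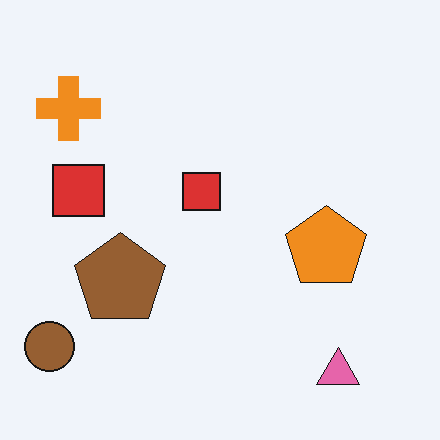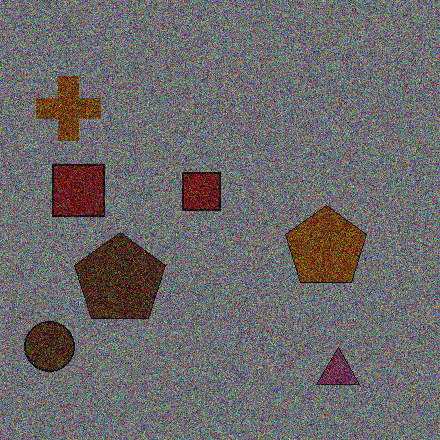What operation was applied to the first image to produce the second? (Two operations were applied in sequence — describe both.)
This is the original image noticeably darkened, then degraded with heavy additive noise.

Every pixel — background and shapes alike — is uniformly darkened. Random speckle covers the whole image, including the flat background.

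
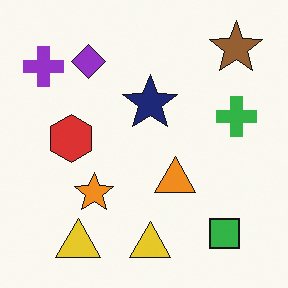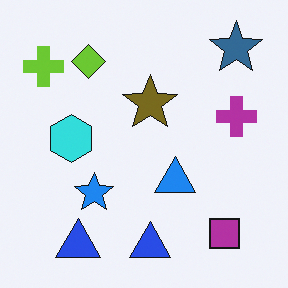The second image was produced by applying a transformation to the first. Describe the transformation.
Hue-shifted through roughly half the color wheel.

Every shape's color has rotated by the same amount around the hue wheel — a uniform hue shift.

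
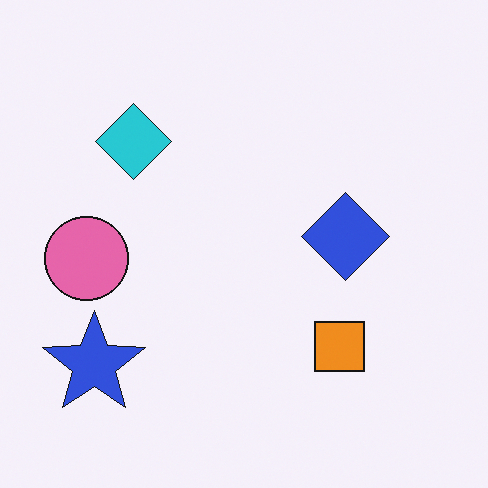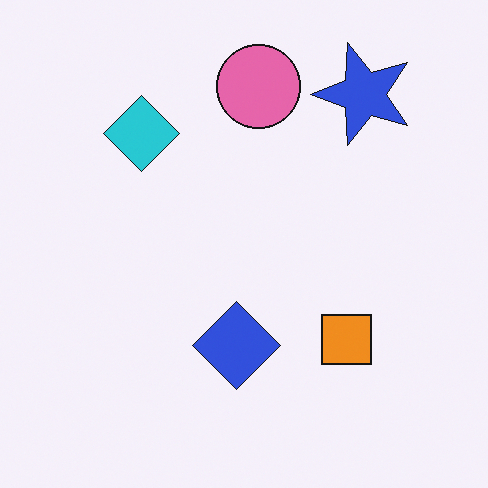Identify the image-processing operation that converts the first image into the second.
It was transposed (reflected across the top-left ↔ bottom-right diagonal).

Shapes have swapped their row and column positions — what was in the top-right is now in the bottom-left — a diagonal reflection.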